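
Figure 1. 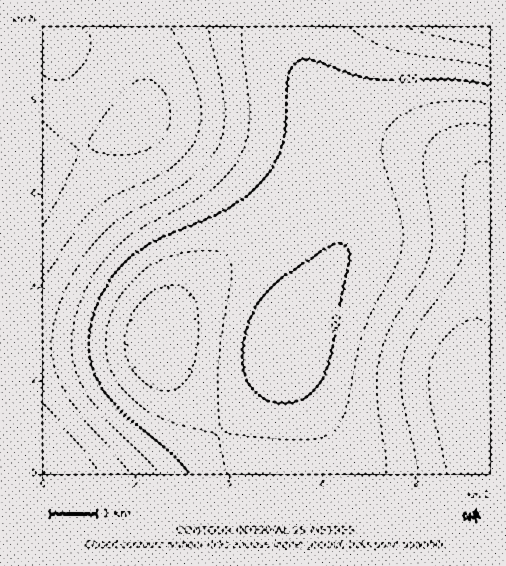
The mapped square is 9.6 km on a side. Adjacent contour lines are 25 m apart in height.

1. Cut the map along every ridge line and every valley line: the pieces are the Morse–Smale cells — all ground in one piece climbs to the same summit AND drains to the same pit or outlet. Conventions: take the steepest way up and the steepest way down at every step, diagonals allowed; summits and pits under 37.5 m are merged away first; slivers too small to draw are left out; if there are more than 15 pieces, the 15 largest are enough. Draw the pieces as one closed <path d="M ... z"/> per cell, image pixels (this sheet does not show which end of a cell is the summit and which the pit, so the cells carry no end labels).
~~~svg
<path d="M289 26l-246 0-1 132 16-1 27-9 40-17 17-12 7 0 74 23 47 20 20 13 23 21 16 21 9 22-1 16-39 64-25 54-16 22-36 39 22 22 24 18 222 0 1-278-7-13-10-10-24-14-26-9-60-16-21-11-15-16-24-35-11-26z"/><path d="M149 119l-7 0-17 12-31 14-32 11-20 4 0 185 101-1 16-3 2 12 9 19 21 29 29 32 37-38 16-22 25-54 39-64 1-16-9-22-9-13-16-17-28-21-27-14-35-14z"/><path d="M489 26l-199 0-1 9 6 21 15 28 17 23 15 16 21 11 60 16 26 9 24 14 10 10 6 12z"/><path d="M159 341l-16 3-101 2 1 128 127 0 27-20 22-21-28-32-21-29-9-19z"/><path d="M220 433l-30 27-20 13 96 0-23-17z"/>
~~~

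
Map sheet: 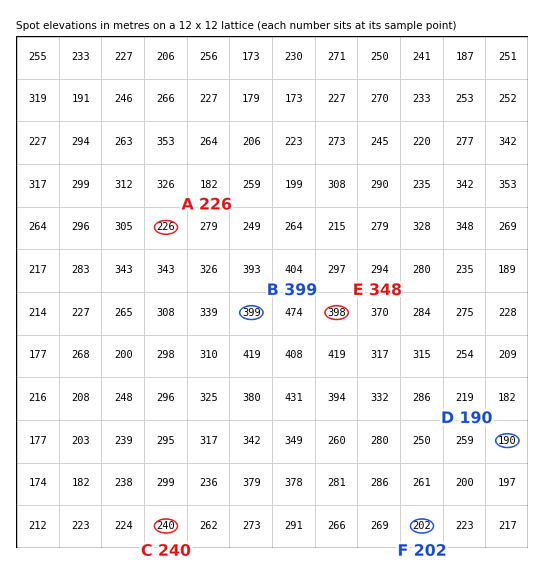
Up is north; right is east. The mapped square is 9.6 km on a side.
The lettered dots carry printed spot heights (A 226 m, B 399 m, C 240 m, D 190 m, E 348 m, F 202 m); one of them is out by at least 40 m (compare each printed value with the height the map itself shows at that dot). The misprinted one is E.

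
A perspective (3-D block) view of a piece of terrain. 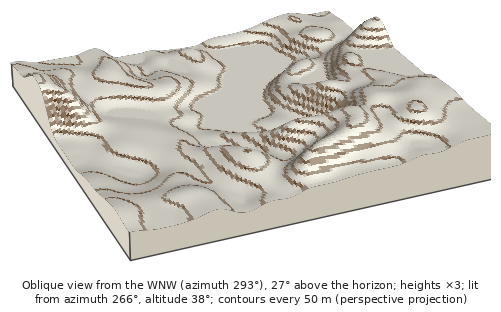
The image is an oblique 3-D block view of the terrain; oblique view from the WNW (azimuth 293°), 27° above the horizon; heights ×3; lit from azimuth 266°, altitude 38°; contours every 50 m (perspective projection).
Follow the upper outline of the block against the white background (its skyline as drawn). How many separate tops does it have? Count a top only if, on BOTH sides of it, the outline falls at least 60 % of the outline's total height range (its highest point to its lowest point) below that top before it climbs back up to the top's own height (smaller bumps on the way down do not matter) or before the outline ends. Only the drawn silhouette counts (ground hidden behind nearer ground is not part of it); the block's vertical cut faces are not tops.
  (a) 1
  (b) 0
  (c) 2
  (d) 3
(b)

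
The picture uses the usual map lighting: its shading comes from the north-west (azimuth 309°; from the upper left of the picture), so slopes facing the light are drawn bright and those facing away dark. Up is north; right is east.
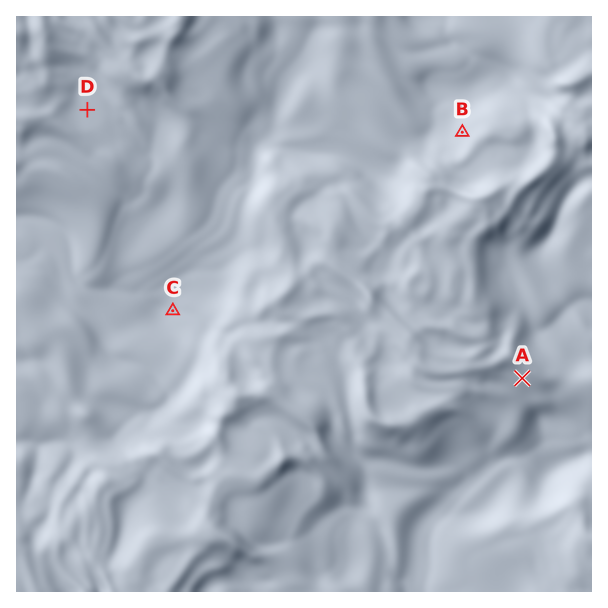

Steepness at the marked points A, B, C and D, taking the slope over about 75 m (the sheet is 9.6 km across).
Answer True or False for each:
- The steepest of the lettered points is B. True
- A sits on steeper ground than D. True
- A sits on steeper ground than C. True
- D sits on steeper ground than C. False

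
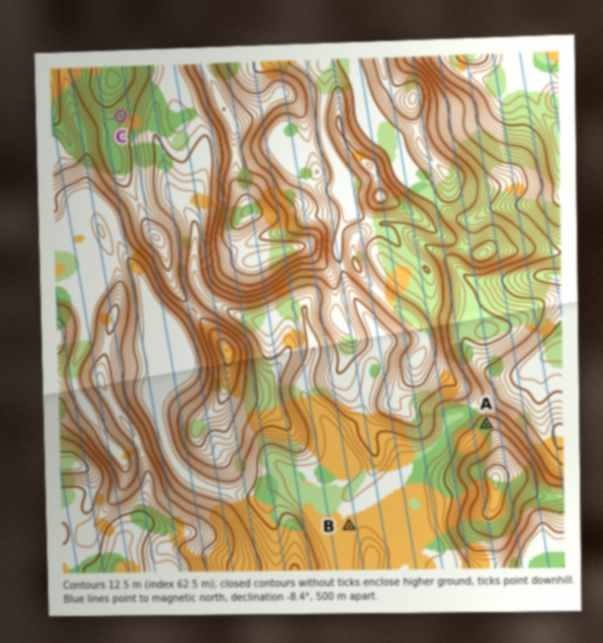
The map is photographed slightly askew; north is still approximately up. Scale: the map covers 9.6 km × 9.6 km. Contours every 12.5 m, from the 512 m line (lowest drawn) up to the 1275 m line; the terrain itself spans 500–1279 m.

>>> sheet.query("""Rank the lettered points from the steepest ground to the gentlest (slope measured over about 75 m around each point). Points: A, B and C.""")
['A', 'C', 'B']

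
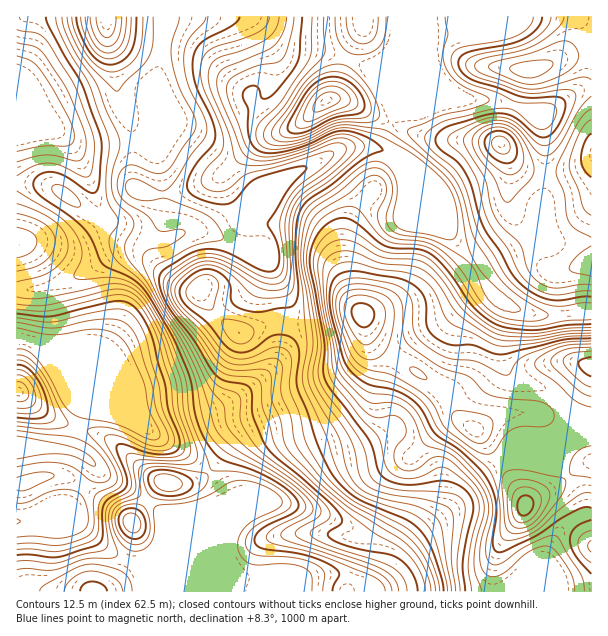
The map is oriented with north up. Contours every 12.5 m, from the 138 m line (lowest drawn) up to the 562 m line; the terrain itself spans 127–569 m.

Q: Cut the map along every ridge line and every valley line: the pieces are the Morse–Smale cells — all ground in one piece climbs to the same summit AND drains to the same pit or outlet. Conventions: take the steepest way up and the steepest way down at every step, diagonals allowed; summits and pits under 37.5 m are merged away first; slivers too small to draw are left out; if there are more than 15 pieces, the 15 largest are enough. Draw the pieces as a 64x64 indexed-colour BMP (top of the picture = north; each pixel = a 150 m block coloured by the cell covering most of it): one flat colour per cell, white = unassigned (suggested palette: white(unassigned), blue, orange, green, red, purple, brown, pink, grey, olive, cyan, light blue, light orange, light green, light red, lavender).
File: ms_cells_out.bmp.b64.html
<image width="64" height="64" href="data:image/bmp;base64,Qk12CAAAAAAAAHYAAAAoAAAAQAAAAEAAAAABAAQAAAAAAAAIAAATCwAAEwsAABAAAAAAAAAA////ALR3HwAOf/8ALKAsACgn1gC9Z5QAS1aMAMJ34wB/f38AIr28AM++FwDox64AeLv/AIrfmACWmP8A1bDFAJmZmZmZmZkzMzMzMzMzMzMzMzMzMzMzMzMzMzMzMzMzmZmZmZmZmTMzMzMzMzMzMzMzMzMzMzMzMzMzMzMzMzOZmZmZmZmZMzMzMzMzMzMzMzMzMzMzMzMzMzMzMzMzM5mZmZmZmaozMzMzMzMzMzMzMzMzMzMzMzMzMzMzMzMzmZmZmZmaqqozMzMzMzMzMzMzMzMzEzMzMzMzMzMzMzOZmZmZmqqqqjMzMzMzMzMzMzMzMzMxMzMzMzMzMzMzM5mZmZmqqqqqIRMzMzMzMzMzMzMzMzMTMzMzMzMzMzMzmZmZmqqqqqoiEREzMzMzMzMzMzMzMzEzMzMzMzMzMzMiIqqqqqqqqiIiEREzMzMzMzMzMzMzMxMzMzMzMzMzMyIiIqqqqqqiIiIiEREzMzMzMzMzMzMzETMzMzMzMzMzIiIiKqqqqiIiIiIhERETMzMzMzMzMzMREzMzMzMzMzMiIiIqqqoiIiIiIiEREREzMzMzMzMzMzERMzMzMzMzMyIiIiKqoiIiIiIiERERERMzMzMzMzMzMRETMzMzMzMzIiIiIiIiIiIiIiERERERETMzMzMzMzMREREzMzMzMzMiIiIiIiIiIiIiEREREREREzMzMzMzMREREREzMzMzMyIiIiIiIiIiIiERERERERERETMzMzMRERERERGIMzMzu7u7IiIiIiIhERERERERERERERMzMRERERERERGIMzO7u7uyIiIiIRERERERERERERERERMRERERERERERGIg7u7u7IiIiIiERERERERERERERERERERERERERERERiIu7u7siIiIiIiERERERERERERERERERERERERERERGIi7u7uyIiIiIiIiIhEREREREREREREREREREREREREYiLu7u7IiIiIiIiIiIhEREREREREREREREREREREREYiIu7u7IiIiIiIiIiIiIhEREREREREREREREREREREYiIi7u7IiIiIiIiIiIiIiIRERERERERERERERERERiIiIiLu7siIiIiIiIiIiIiIiERERERERERERERERERiIiIiIu7siIiIiIiIiIiIiIiIhERERERERERERERERiIiIiIi7siIiIiIiIiIiIiIiIiERERERERERERERERGIiIiIiLsiIiIiIiIiIiIiIiIiIhEREREREREREREREYiIiIiIIiIiIiIiIiIiIiIiIiIiERERERERERERERERiIiIiIgiIiIiIiIiIiIiIiIiIiIRERERERERERERERGIiIiIiCIiIiIiIiIiIiIiIiIiIhERERERERERERERERiIiIiIIiIiIiIiIiIiIiIiIiIiERERERERERERERERGEREREQiIiIiIiIiIiIiIiIiIiIRERERERERERERERFERERERCIiIiIiIiIiIiIiIiIiIhERERERERERERERFEREREREIiIiIiIiIiIiIiIiIiIhERERERERERERERFEREREREQiIiIiIiIiIiIiIiIiIiERERERERERERERFERERERERCIiIiIiIiIiIiIiIiIiEREREREREREREREUREREREREIiIiIiIiIiIiIiIiIiEREREREREREREREUREREREREQiIiIiIiIiIiIiIiIiIREREREREREREREURERERERERCIiIiIiIiJVUiIiIiIhERERERERERERERREREREREREIiIiIiIiJVVVVVUiIiERERERERERERERREREREREREQiIiIiIiIiIlVVVVIiIRERERERERERERRERERERERERCIiIiIiIiIiVVVVVVIRERERERERHMERFEREREREREREIiIiIiIiIiJVVVVVVRERERERERzMwRFEREREREREREQiIiIiIiIiIlVVVVVVURERERERzMzBFERERERERERERCIiIiIiIiIiVVVVVVVVURERERzMzMFEREREREREREREIiIiIiIiIiJVVVVVVVVVURERzMzMxEREREREREREREQiIiIiIiIiIlVVVVVVVVVVURzMzMzERERERERERERERCIiIiIiIiIlVVVVVVVVVVVVXMzMzEREREREREREREREIiIiIiIiIlVVVVVVVVVVVVVVVVVEREREREREREREREQiIiJmZmZmVVVVVVVVVVVVVVVVVVRERERERERERERERGZmZmZmZmZ3dVVVVVVVVVVVVVVVVEREREREREREREREZmZmZmZmZmd3d3dVVVVVVVVVVVVVRERERERERERERERmZmZmZmZmd3d3d3dVVVVVVVVVVVXURERERERERERERGZmZmZmZmZnd3d3d3d1VVVVVVVVVdREREREREREREREZmZmZmZmZmd3d3d3d3dVVVVVVVVV3URERERERERERERmZmZmZmZmZ3d3d3d3d1VVVVVVVVXdRERERERERERERGZmZmZmZmZmd3d3d3d3VVVVVVVVVd1EREREREREREREZmZmZmZmZmZ3d3d3d3d1VVVVVVVV3dRERERERERERERmZmZmZmZmZnd3d3d3d1VVVVVVVVXd1ERERERERERERGZmZmZmZmZmd3d3d3d3VVVVVVVVVd3dREREREREREREZmZmZmZmZmZ3d3d3d3VVVVVVVVVV3d1ERERERERERERmZmZmZmZmZnd3d3d3dVVVVVVVVVXd3d3URERERERERGZmZmZmZmZmZ3d3d3dVVVVVVVVVVd3d3d1ERERERERE"/>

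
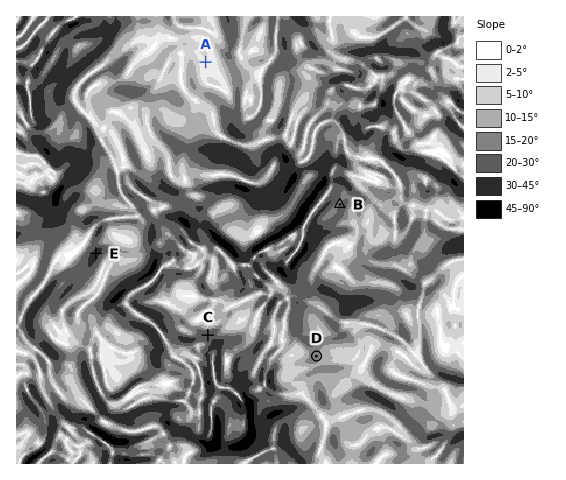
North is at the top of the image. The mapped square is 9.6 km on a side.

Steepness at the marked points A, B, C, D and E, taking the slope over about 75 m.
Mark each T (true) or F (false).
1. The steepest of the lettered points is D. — F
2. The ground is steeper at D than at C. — F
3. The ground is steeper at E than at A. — T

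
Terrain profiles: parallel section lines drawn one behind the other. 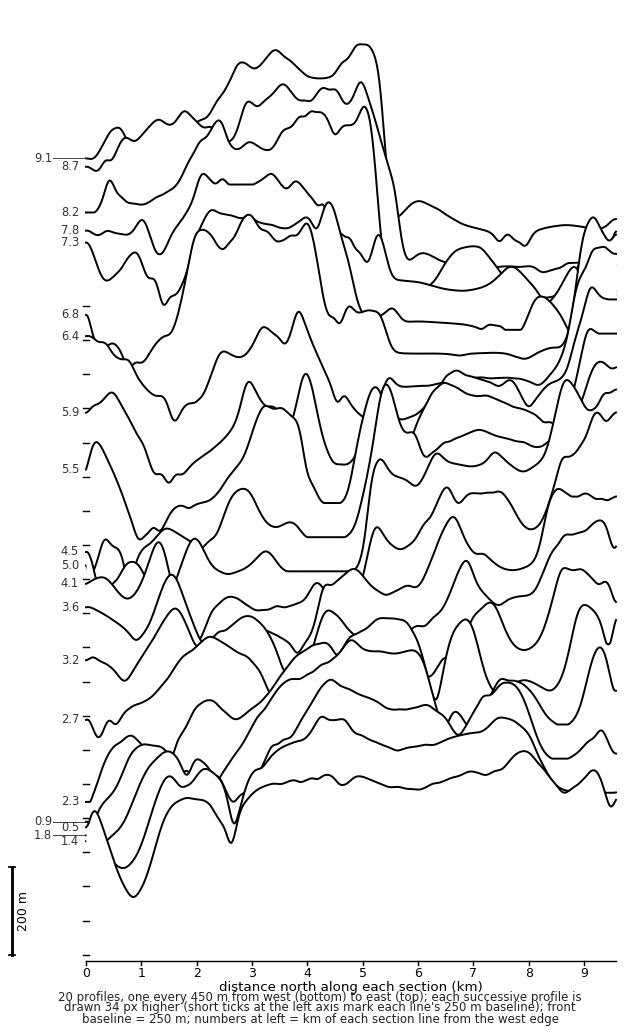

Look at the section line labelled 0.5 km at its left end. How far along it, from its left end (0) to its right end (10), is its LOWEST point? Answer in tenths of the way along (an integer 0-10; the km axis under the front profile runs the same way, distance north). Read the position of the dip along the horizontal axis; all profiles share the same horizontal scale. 1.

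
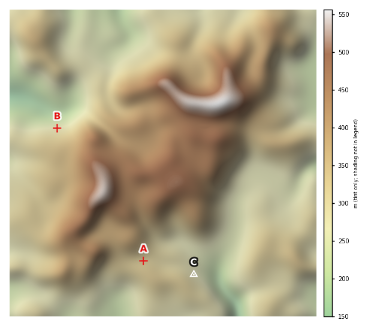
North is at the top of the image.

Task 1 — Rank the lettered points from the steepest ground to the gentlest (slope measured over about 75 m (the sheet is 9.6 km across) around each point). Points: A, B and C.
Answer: B C A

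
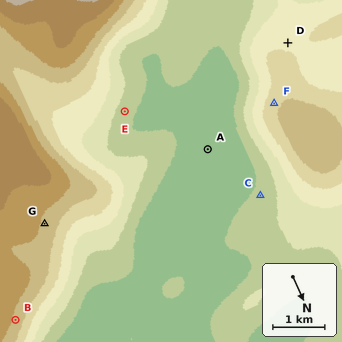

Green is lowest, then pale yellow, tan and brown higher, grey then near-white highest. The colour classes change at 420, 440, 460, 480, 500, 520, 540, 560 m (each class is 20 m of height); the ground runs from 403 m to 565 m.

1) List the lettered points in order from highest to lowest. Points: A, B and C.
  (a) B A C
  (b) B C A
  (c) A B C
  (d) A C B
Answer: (b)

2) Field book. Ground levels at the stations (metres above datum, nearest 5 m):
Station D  475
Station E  430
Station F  495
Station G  515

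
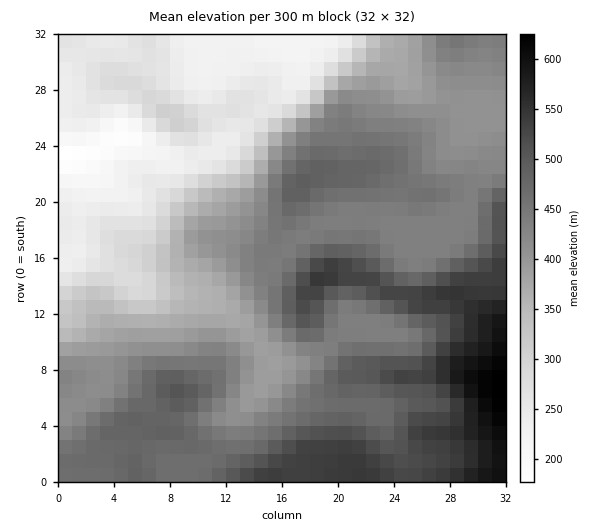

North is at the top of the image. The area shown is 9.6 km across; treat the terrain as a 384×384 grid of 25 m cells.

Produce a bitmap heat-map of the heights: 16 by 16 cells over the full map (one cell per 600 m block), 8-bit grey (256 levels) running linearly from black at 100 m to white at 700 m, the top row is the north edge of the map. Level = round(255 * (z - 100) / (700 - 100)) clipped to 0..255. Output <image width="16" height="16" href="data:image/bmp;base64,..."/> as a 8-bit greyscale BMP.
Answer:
<image width="16" height="16" href="data:image/bmp;base64,Qk02BQAAAAAAADYEAAAoAAAAEAAAABAAAAABAAgAAAAAAAABAAATCwAAEwsAAAABAAAAAAAAAAAAAAEBAQACAgIAAwMDAAQEBAAFBQUABgYGAAcHBwAICAgACQkJAAoKCgALCwsADAwMAA0NDQAODg4ADw8PABAQEAAREREAEhISABMTEwAUFBQAFRUVABYWFgAXFxcAGBgYABkZGQAaGhoAGxsbABwcHAAdHR0AHh4eAB8fHwAgICAAISEhACIiIgAjIyMAJCQkACUlJQAmJiYAJycnACgoKAApKSkAKioqACsrKwAsLCwALS0tAC4uLgAvLy8AMDAwADExMQAyMjIAMzMzADQ0NAA1NTUANjY2ADc3NwA4ODgAOTk5ADo6OgA7OzsAPDw8AD09PQA+Pj4APz8/AEBAQABBQUEAQkJCAENDQwBEREQARUVFAEZGRgBHR0cASEhIAElJSQBKSkoAS0tLAExMTABNTU0ATk5OAE9PTwBQUFAAUVFRAFJSUgBTU1MAVFRUAFVVVQBWVlYAV1dXAFhYWABZWVkAWlpaAFtbWwBcXFwAXV1dAF5eXgBfX18AYGBgAGFhYQBiYmIAY2NjAGRkZABlZWUAZmZmAGdnZwBoaGgAaWlpAGpqagBra2sAbGxsAG1tbQBubm4Ab29vAHBwcABxcXEAcnJyAHNzcwB0dHQAdXV1AHZ2dgB3d3cAeHh4AHl5eQB6enoAe3t7AHx8fAB9fX0Afn5+AH9/fwCAgIAAgYGBAIKCggCDg4MAhISEAIWFhQCGhoYAh4eHAIiIiACJiYkAioqKAIuLiwCMjIwAjY2NAI6OjgCPj48AkJCQAJGRkQCSkpIAk5OTAJSUlACVlZUAlpaWAJeXlwCYmJgAmZmZAJqamgCbm5sAnJycAJ2dnQCenp4An5+fAKCgoAChoaEAoqKiAKOjowCkpKQApaWlAKampgCnp6cAqKioAKmpqQCqqqoAq6urAKysrACtra0Arq6uAK+vrwCwsLAAsbGxALKysgCzs7MAtLS0ALW1tQC2trYAt7e3ALi4uAC5ubkAurq6ALu7uwC8vLwAvb29AL6+vgC/v78AwMDAAMHBwQDCwsIAw8PDAMTExADFxcUAxsbGAMfHxwDIyMgAycnJAMrKygDLy8sAzMzMAM3NzQDOzs4Az8/PANDQ0ADR0dEA0tLSANPT0wDU1NQA1dXVANbW1gDX19cA2NjYANnZ2QDa2toA29vbANzc3ADd3d0A3t7eAN/f3wDg4OAA4eHhAOLi4gDj4+MA5OTkAOXl5QDm5uYA5+fnAOjo6ADp6ekA6urqAOvr6wDs7OwA7e3tAO7u7gDv7+8A8PDwAPHx8QDy8vIA8/PzAPT09AD19fUA9vb2APf39wD4+PgA+fn5APr6+gD7+/sA/Pz8AP39/QD+/v4A////AJydoZ2bnqm1uLq8uLS4wtCUnqChoJmWnq60tKqyusLSh5KfoaKQg4qXnqCeqrHD2YqGkaKnm4Z8iZylqrG4z92AgYaMjpGGe4SQn6OktsrWaHJ1dXh7eISfmo+Ql6m+zl1lWVxrcHqQraqcqbS6v8JBTE5abnaHkqK5taqZoLG4O0VQWXWCiZOTm5yVjo6TqjxAQUtqeYGQmpKQkJCQjqUyMTdCT2Nvi6SfnJqXlY+VIygxNDo+TniYoZ6eloqIiTIsJz5PQkBbf5OVk5CIg4Q8QUFSSkJHQk15i4aAgoODPUpNRzo2Oz03TG55d4KHiEJBQ0Y4NTUzMjVLbXeKkY4="/>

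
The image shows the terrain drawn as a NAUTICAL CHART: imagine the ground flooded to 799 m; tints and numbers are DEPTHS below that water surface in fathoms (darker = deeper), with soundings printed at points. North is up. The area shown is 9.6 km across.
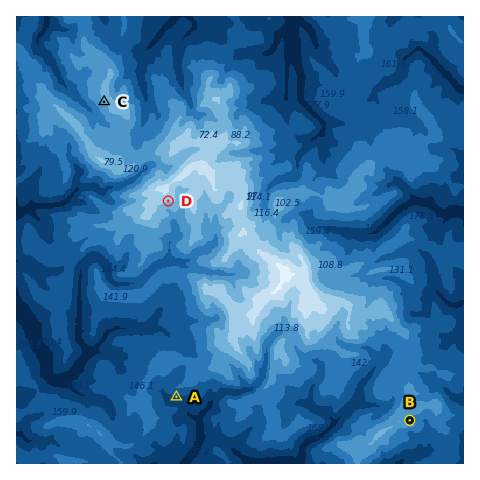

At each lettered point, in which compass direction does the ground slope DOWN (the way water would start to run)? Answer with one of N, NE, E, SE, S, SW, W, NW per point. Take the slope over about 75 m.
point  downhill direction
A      S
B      E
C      SW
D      S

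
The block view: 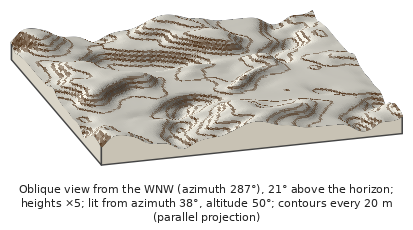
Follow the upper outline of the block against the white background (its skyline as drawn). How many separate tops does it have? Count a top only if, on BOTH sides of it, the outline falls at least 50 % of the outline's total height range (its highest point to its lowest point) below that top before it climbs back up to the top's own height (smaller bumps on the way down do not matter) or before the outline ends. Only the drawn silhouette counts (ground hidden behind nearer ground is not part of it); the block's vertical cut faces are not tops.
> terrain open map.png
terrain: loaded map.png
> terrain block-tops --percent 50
0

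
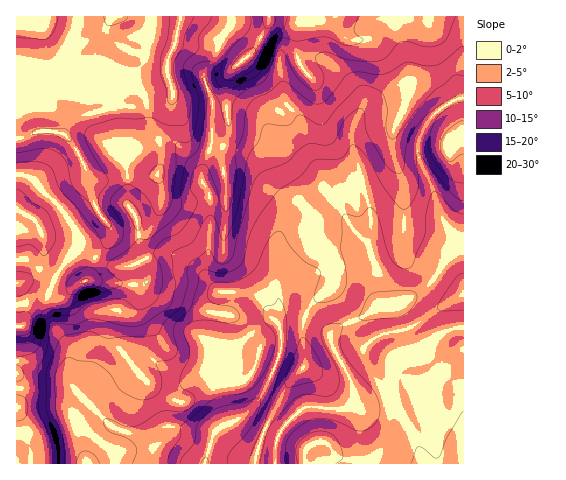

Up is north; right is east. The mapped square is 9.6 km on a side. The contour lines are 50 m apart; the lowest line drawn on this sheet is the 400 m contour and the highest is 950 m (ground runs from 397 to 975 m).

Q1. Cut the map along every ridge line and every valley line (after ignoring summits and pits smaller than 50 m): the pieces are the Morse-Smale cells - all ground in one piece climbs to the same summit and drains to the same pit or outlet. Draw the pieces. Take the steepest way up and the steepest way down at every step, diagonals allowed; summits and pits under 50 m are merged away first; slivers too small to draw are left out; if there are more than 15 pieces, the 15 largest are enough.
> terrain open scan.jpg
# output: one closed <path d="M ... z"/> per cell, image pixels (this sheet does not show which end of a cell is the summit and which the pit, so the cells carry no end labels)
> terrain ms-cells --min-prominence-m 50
<path d="M463 16l-72 0-1 5 8 11 6 20 4 17-1 7-9 10-27 14-9 9 0-12-4-8-26-25-9-5-9-2-10 1-18 7-5 5 5 32 16 21 10 34 11 22 0 9-18 9-17 19-1-15-18-19-14-24-7-4-27-8-9-7 1-35-9-29 12-20 8-20 7-9 0-10-215 1 0 157 17 5 30 31 16 26-1 12 2 1 31 17 15 1 8-2-1 23-3 7-8 12-12 8-4 24-10 23-19 28-14-15-7-3-31-11-9 1 1 102 258-1 0-15 3-13-33-17-5 0 19-18 16-32 6-18 0-20-3-8 9-5 18 2 15 7 10 10 6-7 25-11 17-12 21-2 24-14 37-45-20-32-8-26-12-26-3-14 4-13 10-17 17-13 16-7z"/><path d="M390 16l-158 1-1 9-7 9-7 18-13 22 9 29-1 35 9 7 27 8 7 4 14 24 18 19 1 15 17-19 18-9 0-9-11-22-10-34-16-21-5-32 5-5 18-7 10-1 9 2 9 5 26 25 4 8 1 10 8-7 27-14 9-10 1-7-4-17z"/><path d="M463 244l-3 0-16 19-9 15-12 12-24 14-21 2-17 12-19 7-11 9-1 5 2 7 20 37 1 17-2 6 18-2 22-6-1-31 5-9 30-11 21-16 18-4z"/><path d="M22 175l-6 0 0 186 9 0 31 11 7 3 7 9-2-8 2-28-14-19-8-16-2-14 12-27 19-22 2-5 0-9-16-26-30-31z"/><path d="M463 328l-17 3-21 16-26 9-7 6-2 28 3 10 25 47 5 17 41-1z"/><path d="M392 396l-18 7-11 3-9-2-13 5-22-2-15 1-22 20-6 13-1 22 146 1 1-6-4-11-18-33z"/><path d="M293 317l-10 1-5 4 3 8 0 20-6 18-16 32-19 18 5 0 33 17 4-7 24-21 35 2 8-2 4-7-1-17-20-37-2-11-7-6-15-9z"/><path d="M78 248l-20 24-12 27 2 14 8 16 14 19-2 28 8 14 14-15 6-13 10-23 4-24 12-8 8-12 3-7 1-23-8 2-15-1z"/><path d="M463 98l-15 6-17 13-10 17-4 13 3 14 12 26 8 26 20 31 4-1z"/>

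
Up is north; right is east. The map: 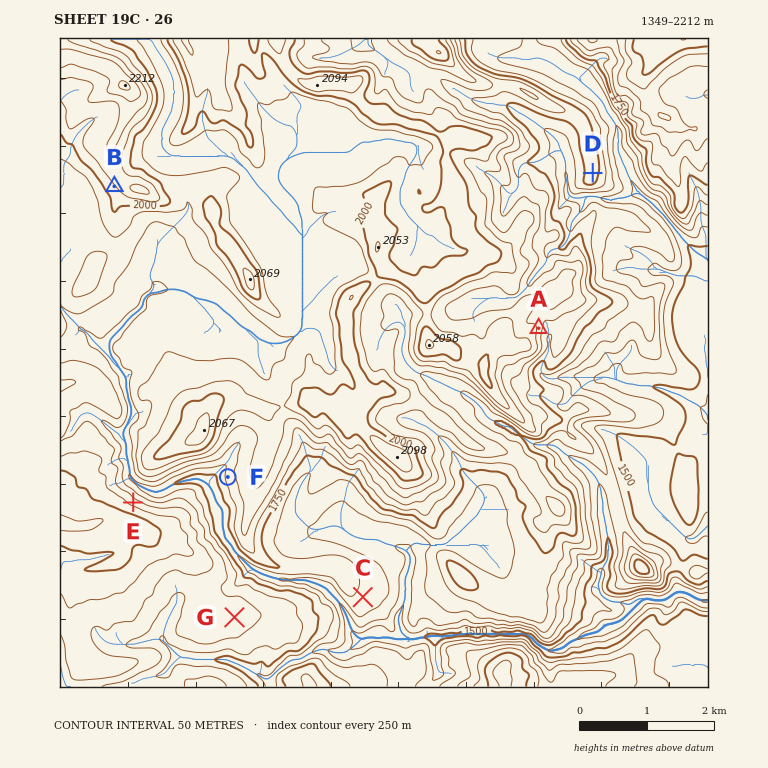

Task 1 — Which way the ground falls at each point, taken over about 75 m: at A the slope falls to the E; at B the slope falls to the SW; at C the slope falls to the SE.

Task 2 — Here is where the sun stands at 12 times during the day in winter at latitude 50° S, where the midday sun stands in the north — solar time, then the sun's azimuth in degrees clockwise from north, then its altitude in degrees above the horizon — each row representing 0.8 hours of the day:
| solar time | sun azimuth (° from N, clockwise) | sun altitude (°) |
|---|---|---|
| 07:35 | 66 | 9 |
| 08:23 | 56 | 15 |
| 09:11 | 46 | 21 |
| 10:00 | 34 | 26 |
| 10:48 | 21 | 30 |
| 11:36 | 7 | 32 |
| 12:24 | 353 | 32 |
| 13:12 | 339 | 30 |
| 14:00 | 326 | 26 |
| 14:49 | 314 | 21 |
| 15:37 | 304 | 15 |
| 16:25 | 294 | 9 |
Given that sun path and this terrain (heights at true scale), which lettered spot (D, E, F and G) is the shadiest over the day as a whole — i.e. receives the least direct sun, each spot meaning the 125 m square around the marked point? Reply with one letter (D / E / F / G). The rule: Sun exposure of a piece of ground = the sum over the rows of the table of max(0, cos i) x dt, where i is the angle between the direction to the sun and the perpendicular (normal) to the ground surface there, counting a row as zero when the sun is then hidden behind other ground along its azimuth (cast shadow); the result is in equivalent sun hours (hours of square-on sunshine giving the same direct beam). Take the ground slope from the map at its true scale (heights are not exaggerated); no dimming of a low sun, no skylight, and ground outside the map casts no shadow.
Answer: F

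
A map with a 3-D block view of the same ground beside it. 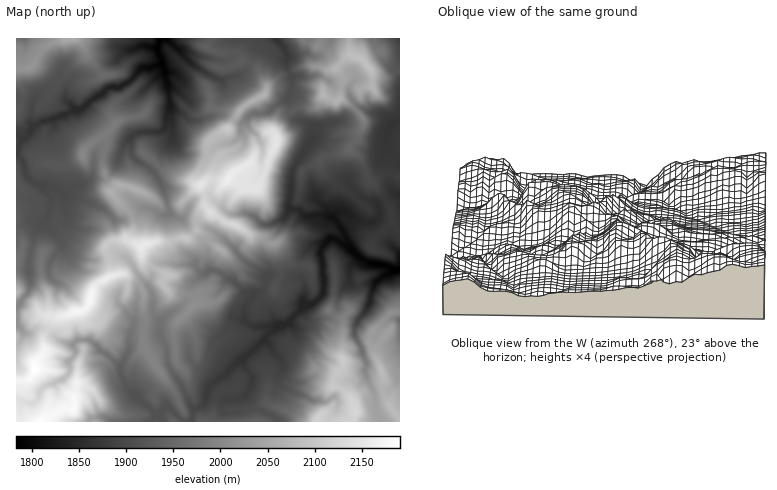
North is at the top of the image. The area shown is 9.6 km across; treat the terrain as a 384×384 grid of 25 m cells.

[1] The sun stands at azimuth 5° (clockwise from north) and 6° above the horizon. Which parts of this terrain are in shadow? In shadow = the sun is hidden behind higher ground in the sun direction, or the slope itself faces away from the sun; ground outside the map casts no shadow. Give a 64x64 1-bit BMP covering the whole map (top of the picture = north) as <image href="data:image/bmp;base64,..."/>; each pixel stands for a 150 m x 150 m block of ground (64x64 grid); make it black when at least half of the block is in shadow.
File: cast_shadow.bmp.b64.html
<image width="64" height="64" href="data:image/bmp;base64,Qk0+AgAAAAAAAD4AAAAoAAAAQAAAAEAAAAABAAEAAAAAAAACAAATCwAAEwsAAAIAAAAAAAAA////AAAAAAAB/+AYABgAQgDfADAAOAAGAB4CZAAAAABgBADAAAB4AIAIAMAAAfwAGAABwAAABAA/AAOQAAAAAB8AAzAAAMAAAAACMAAAAAAAgsAgAAAAEAGHyAAAAAgwAE/AAAAAACAA70AAAAAAYAH+AAAAgABAY/8AgMAAAABz/2GZwAAAAH/5wdPh/ACAAPjhx/QcGYMAGGHj/AIAAIAB+/B+AMAAgAP74B4BwACAA+uADwEAAAAD76Af4AAAAAH+eD/wADgAAE8J//AQDgAIHg//+AA/AAA////4AH8ABn////gA/AAAc///+ADhAADj/f/4IYMAAAAD/4D9AAAAAAP8AAkAAAAAAfngAgAAAcA7w/AAAAAD4b+f8egAAAfPPj/jx4AAB58Of8IfgAAHPAZ/0A44AABwPzAYIDAAMAB4EBggAAAyAAAAPEAAADgBAAA8A4AAMAYAABwDgAAgDAAAHA+AAAAIBAAeKxAAAAAAAA58cAAAYAAwTPw4AAB4ADDA/jiAAH8AEID/OLAAfwAGAP/8PgAMBweD//wvoAARh8H//GDwADAD4H/+8fwAIADgMvzx3wAAAAAB8PvPwAAAAMEk/8fgAAAACQb/8fAA8AH84P/4GGP4A/ngB/gORwAAA8AH8ACPwAMBgAfgAJ+AB+AAB+B+PgAHgAAB4A4wAA8AAA=="/>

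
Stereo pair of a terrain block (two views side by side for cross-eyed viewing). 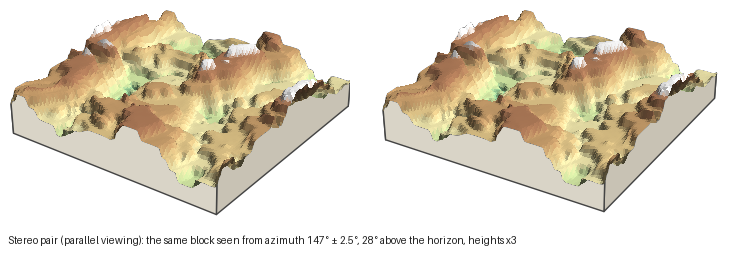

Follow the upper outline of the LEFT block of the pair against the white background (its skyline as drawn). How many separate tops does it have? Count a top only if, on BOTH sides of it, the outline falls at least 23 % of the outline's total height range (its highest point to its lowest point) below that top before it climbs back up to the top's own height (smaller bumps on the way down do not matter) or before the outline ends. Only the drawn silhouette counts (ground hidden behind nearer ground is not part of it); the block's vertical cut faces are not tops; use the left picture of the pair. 1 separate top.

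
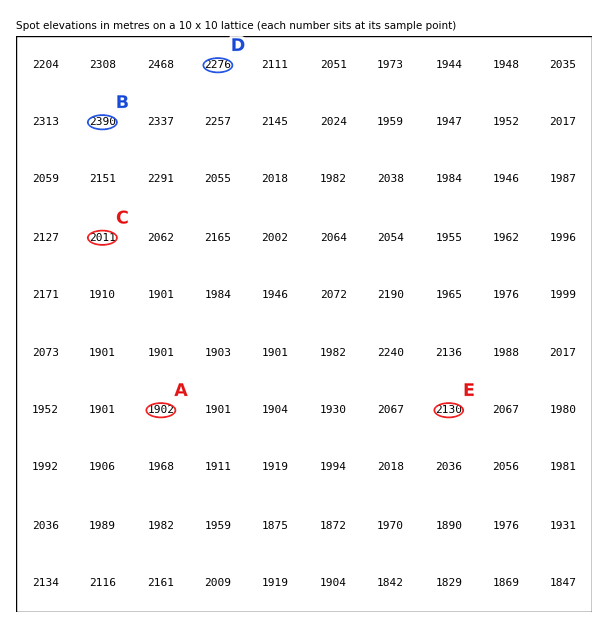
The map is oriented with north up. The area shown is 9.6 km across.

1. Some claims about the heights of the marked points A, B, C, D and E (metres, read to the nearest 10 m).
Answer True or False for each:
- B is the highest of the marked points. True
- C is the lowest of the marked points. False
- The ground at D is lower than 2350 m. True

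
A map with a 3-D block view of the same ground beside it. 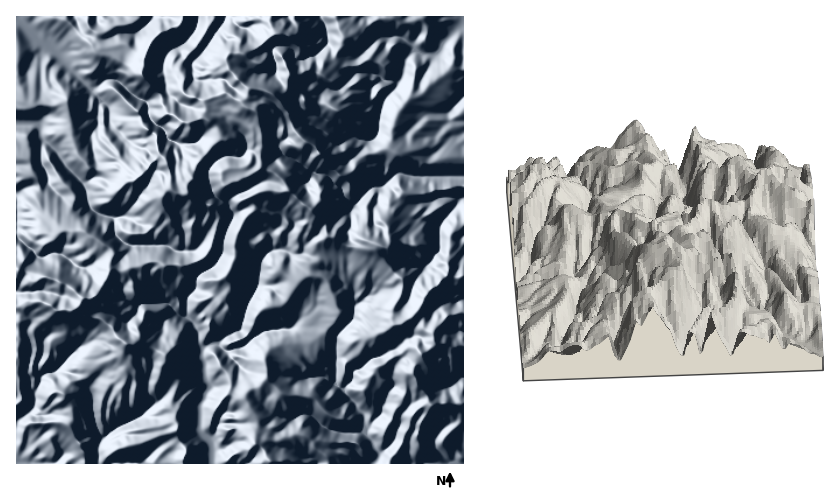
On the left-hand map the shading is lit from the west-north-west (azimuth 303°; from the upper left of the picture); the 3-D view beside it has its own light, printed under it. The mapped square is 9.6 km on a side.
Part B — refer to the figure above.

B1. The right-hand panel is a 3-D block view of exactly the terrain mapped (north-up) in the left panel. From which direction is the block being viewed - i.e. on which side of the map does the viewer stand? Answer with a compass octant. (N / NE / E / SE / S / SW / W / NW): N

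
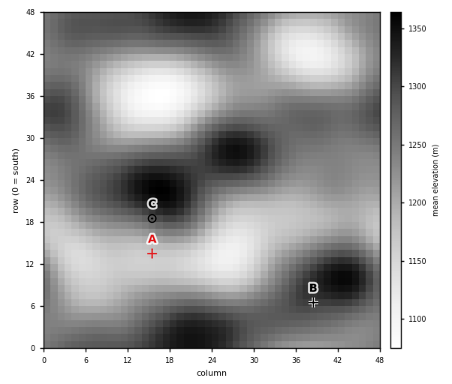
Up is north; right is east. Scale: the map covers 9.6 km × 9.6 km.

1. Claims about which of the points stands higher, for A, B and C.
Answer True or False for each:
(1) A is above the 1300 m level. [False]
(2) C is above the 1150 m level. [True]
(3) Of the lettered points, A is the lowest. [True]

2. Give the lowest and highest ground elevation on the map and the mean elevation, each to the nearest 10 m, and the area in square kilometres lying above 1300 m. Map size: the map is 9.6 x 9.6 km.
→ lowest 1070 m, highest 1360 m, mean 1230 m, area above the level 12.2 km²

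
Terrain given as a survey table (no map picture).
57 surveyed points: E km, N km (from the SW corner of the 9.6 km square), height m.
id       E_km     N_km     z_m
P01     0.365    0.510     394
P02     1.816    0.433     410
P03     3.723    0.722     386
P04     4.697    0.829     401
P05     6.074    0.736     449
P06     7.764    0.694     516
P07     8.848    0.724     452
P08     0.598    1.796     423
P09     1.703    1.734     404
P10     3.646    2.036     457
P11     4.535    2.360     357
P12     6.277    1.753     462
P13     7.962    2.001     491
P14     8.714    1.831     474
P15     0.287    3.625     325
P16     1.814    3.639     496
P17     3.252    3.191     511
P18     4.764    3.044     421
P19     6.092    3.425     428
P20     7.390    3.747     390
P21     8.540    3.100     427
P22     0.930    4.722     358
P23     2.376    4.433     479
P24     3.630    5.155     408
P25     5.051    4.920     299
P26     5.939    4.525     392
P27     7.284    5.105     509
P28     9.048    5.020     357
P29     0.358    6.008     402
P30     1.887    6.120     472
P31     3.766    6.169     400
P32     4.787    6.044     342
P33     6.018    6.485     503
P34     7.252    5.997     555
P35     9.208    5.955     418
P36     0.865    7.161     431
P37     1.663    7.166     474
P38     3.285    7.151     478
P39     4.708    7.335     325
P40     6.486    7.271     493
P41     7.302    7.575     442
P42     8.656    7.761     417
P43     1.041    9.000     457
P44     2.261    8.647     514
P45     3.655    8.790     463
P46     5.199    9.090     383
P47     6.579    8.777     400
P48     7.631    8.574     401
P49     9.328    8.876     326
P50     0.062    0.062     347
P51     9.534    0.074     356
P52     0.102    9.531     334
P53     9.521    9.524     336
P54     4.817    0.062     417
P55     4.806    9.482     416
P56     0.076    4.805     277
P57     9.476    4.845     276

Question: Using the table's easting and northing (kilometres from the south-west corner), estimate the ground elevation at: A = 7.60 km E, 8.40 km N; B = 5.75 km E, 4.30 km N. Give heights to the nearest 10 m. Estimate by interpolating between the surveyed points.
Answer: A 410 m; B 370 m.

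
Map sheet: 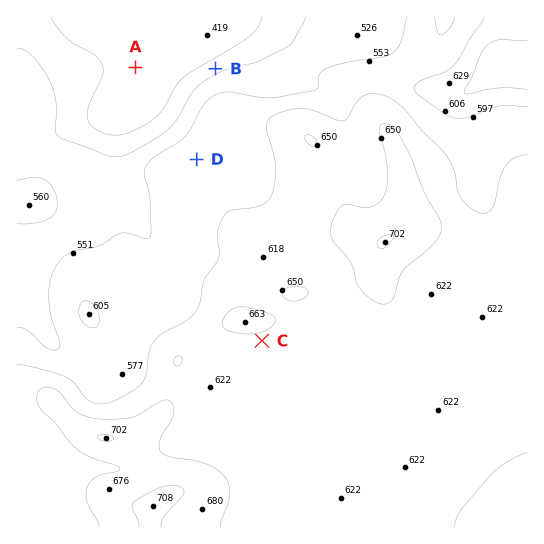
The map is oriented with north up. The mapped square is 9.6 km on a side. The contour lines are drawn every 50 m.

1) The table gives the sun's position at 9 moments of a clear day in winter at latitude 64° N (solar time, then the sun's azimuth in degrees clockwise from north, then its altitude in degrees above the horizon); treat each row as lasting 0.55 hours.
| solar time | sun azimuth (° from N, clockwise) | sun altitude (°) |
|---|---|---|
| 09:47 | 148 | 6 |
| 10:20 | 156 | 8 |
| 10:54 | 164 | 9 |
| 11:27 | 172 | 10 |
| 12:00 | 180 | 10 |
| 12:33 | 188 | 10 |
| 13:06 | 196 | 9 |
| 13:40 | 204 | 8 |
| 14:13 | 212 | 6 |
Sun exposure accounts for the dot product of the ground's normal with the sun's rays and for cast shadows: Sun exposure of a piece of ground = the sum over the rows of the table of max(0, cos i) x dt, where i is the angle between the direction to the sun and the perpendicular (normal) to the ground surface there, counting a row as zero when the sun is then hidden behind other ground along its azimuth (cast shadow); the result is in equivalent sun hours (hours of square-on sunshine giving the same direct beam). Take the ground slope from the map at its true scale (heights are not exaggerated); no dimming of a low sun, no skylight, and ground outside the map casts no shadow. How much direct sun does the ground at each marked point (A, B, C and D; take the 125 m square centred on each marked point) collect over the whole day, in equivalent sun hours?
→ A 0.7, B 0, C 1.1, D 0.6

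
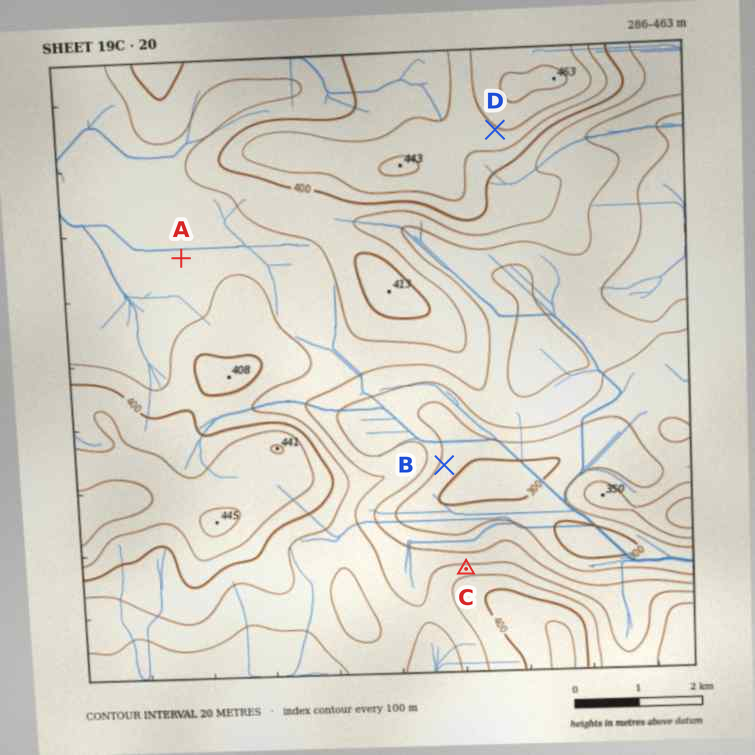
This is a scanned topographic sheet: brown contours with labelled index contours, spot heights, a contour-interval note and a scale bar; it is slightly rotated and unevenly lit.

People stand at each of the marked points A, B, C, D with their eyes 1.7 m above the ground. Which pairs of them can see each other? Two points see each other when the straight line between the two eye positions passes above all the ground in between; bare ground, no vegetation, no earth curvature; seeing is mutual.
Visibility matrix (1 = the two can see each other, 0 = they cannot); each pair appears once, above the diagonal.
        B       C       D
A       0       0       0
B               1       0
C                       1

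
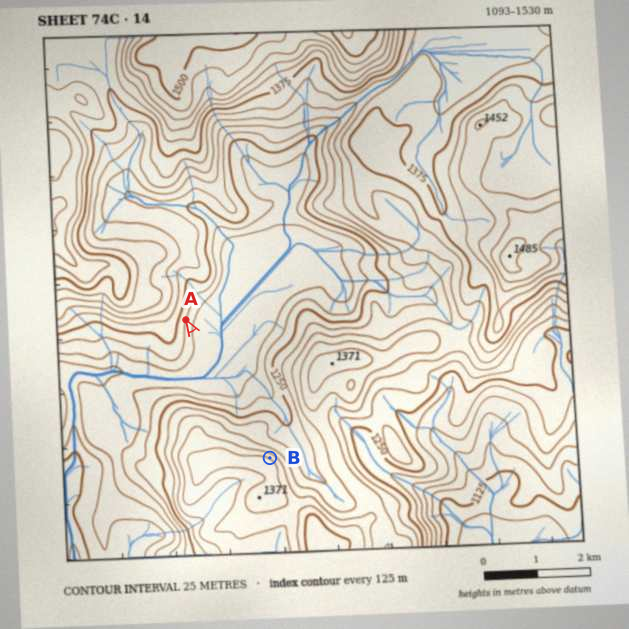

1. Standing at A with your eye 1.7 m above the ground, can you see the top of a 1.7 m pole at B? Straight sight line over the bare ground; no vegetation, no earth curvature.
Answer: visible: true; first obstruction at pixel None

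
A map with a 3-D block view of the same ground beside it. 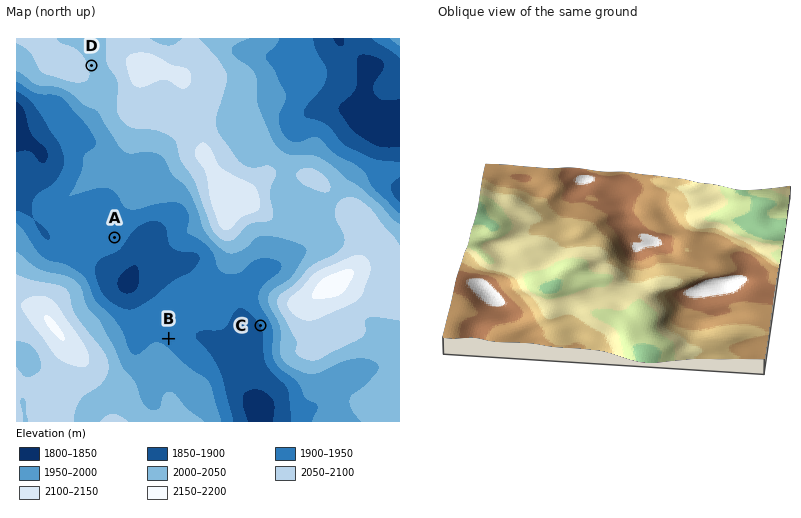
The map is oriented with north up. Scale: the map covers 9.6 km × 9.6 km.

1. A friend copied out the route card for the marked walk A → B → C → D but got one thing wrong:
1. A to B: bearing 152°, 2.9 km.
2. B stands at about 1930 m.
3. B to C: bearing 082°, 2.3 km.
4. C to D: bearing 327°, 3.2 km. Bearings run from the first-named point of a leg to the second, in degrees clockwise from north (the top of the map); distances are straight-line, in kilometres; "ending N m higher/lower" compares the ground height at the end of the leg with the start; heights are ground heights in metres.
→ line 4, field distance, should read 7.8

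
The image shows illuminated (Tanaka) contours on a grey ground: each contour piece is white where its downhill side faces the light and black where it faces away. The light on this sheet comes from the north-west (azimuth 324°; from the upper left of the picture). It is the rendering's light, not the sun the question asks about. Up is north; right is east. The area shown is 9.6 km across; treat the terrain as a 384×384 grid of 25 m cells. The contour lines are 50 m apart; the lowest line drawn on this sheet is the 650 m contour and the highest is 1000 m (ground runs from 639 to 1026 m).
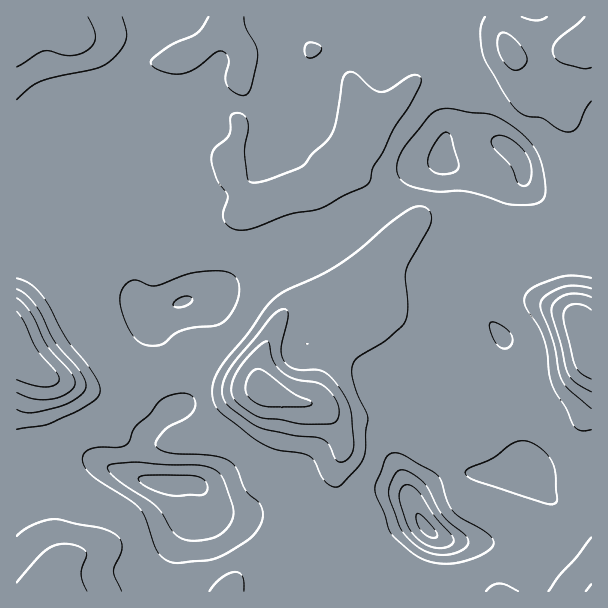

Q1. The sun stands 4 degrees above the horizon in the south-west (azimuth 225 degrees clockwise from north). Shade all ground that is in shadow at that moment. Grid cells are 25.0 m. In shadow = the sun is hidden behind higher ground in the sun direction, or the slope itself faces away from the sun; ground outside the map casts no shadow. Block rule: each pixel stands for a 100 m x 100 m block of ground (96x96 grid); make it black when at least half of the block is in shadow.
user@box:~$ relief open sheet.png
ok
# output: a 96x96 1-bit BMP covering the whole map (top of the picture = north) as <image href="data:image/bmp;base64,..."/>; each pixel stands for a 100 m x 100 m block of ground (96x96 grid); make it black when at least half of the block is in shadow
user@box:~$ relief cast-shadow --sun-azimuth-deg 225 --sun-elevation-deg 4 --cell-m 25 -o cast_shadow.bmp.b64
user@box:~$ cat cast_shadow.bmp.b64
<image width="96" height="96" href="data:image/bmp;base64,Qk2+BAAAAAAAAD4AAAAoAAAAYAAAAGAAAAABAAEAAAAAAIAEAAATCwAAEwsAAAIAAAAAAAAA////AAAAAAAAf/AAAAAAAAAA/AAAf/AAAAAAAAAA/AAAf/AABgAAAAAAfAAAH/AABwAAAAGAPAAAB/AABwAAAB/gAAAAAAH/gwAAAH/wAAAAAAP/wAAAAf/4AAAAf8P/4AAAA//4AAAB/+f/4AAAB//4AAAD////4AAAB//wAAAD////4AAAB//AAAAD////wAAAD/+AAAAB////wAAAH/8AAAAA////wAAAP/4AAAAAP///gAAAf/wABwAAAf//gAAAf/wAPwAAA///gAAA//gB/wAAD///gAAAP/AP/gAAH///AAAAH/Af/gAAP///AAAAB+AP/gAAP//8AAAAB8AA/AAAP//AAAAABwAAAAAAP+AAAAAAYAAAAAAAAAAAAAAA8AAAAAAAAAAAAAAB+AAAAAAAAAAAAAAB+AAAAAAAAAAAAAAB+AAAAAAAAAAAAAAD/AAAAAAAAAAAAAAD/AAAAAAAAAAAAAAH/gAAAAAAAAAAAAAP/wAAAAAAAAAAAAAf/wAAAAAAAAAAAAP//wAAAAAADgAAAA///4AAAAAAfwAAAD///4AAAAAB/4AAAH///4AAAAAH/4AAAH///4AAAAAP/4AAAP///4AAAAAf/8AAAP///4AAAAA//+AAAH///8AAAAA//+AAAH///8ABAAB///AAAD///8ABAAB///gAAD///8AAAAD///wAAB///8AAAAD///4AAB//j8AAAAD////8AA//B8AAAAH////+AA//CAAAAAP////+AA//CAAAAAf////oAAf/AAAAAB/////gAAf+ACAAAD/////gAAOAAGAAAP/////AAADAAAAAAP/////AAAAAAAAAAH/////AAAAAAAAAAD8////AAAAAAAAAAA8P//+AAAAAAAAAAAcH//+AAAAAAAAAAAEB//8AAAAAAAAAAAAA//4AAAAAAAAAAAAAP/4AAAAAAAAAAAAAH/wAAAAAAAAAAAAAB/wAAAAAAAAAAAAAA/wAAAAAAB4AAAAAAPgAAAAAAD4AAAAAAHgAAAAAAD8B/AAAABAAAAAAAD+P/gAAAAAAAAAAAH///gAAAAAAAAAAAf///gAAAAAAAAcAA////AAAAAAAAAEAB////AAAAAAAAAAAB////AAAAAAAAAAAA//+fAAAAAAAAAAAA//++AAAAAAAAAAAAP+P8AAAAAAAAAAAAgYDwAAAAAAAAAAAAgAAAAAAAAAAAAAAAAAAAAAAAAAAAAAAAAAAAAAAAAAAAAAAAAAAAAAAAAAAAAAAAAAAAAAAAAAAAAAAAAAAAAAAAAAAAAAAAAAAAAAAAAAAAAAAGAAAAAAAAAAAAAAAOAAAAAAAAAAAAAAAOAAAAAAAAAAAAAAAeAAAAAAAAAAAAAAAeAAAAAAAAAAAAAAAcAAAAAAAAAAAAAAAAAAAAAAAAAAAAAAAAAAADAAAAAAAAAAAAAAAHAAAAAAAAAAAAAAAPgAADgAAAAAAAAAAPwAAP+AAAAAAAAAAfwAAf/AAAAAAAAAAf4AAf/gAAAAAAAAA/4A="/>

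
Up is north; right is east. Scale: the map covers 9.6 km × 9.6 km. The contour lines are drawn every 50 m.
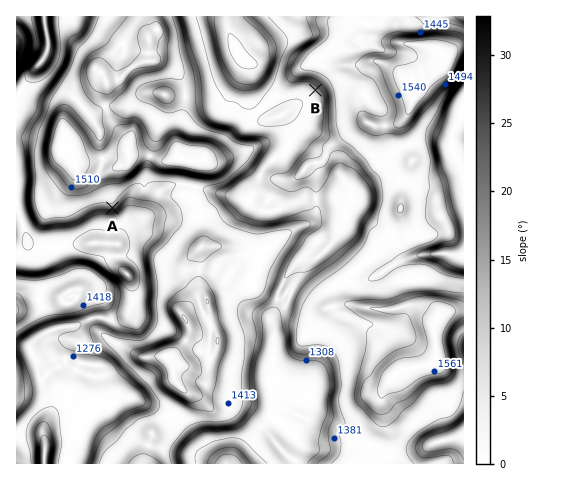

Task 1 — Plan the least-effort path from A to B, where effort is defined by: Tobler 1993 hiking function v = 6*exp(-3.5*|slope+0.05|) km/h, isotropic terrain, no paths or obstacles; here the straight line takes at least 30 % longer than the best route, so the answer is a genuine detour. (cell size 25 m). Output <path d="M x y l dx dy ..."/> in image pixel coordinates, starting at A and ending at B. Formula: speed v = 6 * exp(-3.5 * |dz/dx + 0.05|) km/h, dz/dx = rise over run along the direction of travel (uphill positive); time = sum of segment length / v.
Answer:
<path d="M112 208l5-2 9-10 5-2 14 0 16-8 59 0 30-15 26-26 4-9 21-21 1-3 4-3 9-19"/>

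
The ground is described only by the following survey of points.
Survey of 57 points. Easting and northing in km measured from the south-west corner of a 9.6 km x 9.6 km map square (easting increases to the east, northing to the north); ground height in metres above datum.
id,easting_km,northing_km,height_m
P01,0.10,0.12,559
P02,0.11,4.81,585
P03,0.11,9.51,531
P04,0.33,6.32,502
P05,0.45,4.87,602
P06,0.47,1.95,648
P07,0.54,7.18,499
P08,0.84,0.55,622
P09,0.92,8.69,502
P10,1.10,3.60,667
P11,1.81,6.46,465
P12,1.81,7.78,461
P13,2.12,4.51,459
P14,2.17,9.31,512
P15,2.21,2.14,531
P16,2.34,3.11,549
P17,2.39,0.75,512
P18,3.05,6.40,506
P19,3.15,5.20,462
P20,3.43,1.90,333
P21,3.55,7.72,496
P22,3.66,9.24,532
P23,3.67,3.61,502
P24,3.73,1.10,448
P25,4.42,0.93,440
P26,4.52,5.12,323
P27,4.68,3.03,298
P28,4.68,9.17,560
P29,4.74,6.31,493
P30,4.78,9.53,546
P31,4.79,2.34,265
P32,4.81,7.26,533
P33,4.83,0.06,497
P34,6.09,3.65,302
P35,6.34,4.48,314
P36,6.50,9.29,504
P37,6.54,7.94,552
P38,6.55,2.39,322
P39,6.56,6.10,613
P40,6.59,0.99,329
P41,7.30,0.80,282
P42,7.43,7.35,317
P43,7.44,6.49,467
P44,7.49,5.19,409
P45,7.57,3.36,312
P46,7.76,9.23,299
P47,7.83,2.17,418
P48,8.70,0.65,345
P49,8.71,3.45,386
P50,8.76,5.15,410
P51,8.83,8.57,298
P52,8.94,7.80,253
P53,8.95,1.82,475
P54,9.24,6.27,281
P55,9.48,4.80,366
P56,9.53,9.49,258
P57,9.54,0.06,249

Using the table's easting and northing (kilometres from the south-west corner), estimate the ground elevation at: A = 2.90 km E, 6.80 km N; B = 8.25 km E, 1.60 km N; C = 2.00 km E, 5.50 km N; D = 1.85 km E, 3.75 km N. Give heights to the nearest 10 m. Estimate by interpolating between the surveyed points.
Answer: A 500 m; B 440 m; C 500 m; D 600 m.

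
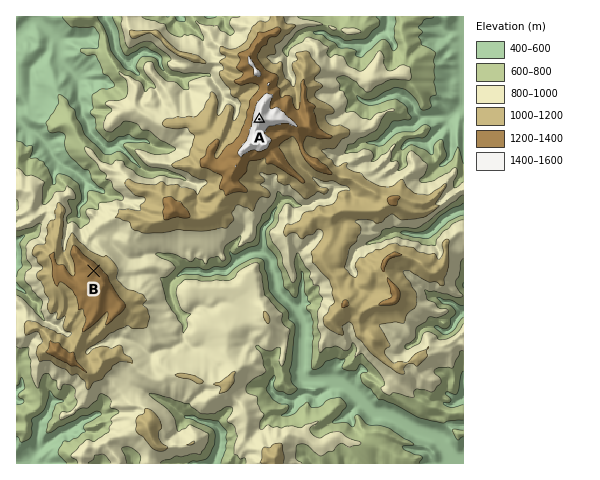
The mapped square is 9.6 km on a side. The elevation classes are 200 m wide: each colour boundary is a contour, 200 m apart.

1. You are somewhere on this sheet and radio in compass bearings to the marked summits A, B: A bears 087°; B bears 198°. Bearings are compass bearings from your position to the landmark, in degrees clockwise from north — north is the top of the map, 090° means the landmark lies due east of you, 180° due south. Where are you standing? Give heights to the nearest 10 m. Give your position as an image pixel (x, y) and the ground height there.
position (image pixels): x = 141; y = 125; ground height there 830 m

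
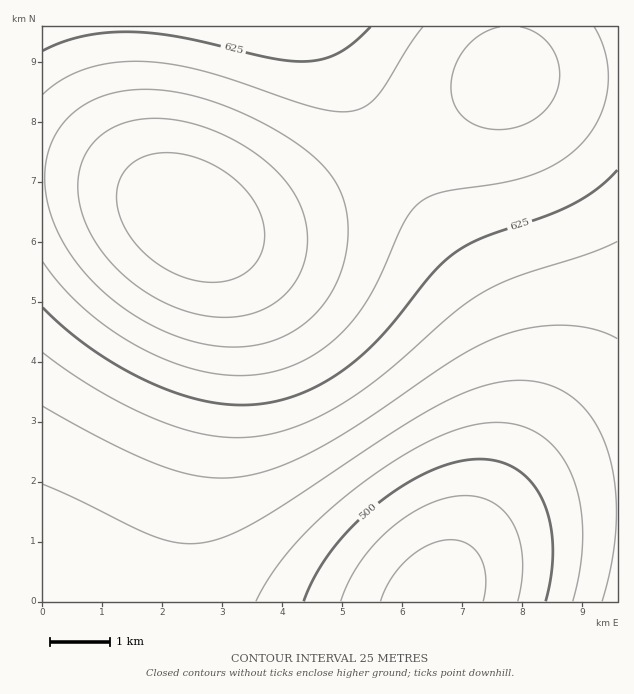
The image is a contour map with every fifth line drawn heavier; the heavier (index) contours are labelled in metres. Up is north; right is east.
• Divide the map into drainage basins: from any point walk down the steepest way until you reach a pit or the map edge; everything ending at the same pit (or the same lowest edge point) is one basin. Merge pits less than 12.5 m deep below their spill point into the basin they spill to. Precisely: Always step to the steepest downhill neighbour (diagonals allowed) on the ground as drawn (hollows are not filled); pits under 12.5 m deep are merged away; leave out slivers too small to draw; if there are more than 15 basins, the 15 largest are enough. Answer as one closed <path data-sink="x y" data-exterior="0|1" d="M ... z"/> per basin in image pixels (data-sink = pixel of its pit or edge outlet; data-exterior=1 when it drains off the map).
<path data-sink="433 601" data-exterior="1" d="M617 26l-106 0-1 35-2 12-3 5-83 58-55 34-66 34-45 17-23 5-22 0-12-4-45-25-30-11-41-7-41-1 1 424 575-1z"/><path data-sink="280 27" data-exterior="1" d="M509 26l-466 0-1 151 41 2 41 7 30 11 21 11 15 10 21 8 22 0 33-8 35-14 66-34 55-34 83-58 3-5 2-12z"/>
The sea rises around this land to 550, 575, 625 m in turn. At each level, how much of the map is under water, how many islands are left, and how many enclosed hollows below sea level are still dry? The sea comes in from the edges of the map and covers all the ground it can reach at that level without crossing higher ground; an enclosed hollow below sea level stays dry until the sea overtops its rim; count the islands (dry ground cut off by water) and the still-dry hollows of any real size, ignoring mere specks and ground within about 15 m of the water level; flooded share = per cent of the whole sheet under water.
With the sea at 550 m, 24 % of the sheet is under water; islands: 0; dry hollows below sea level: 0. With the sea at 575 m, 33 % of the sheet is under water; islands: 0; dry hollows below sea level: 0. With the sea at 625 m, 51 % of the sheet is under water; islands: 0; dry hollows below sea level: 0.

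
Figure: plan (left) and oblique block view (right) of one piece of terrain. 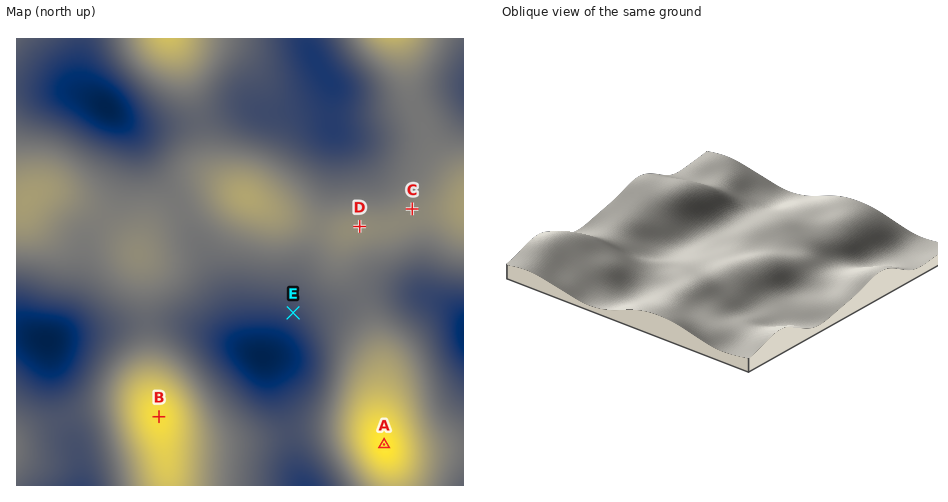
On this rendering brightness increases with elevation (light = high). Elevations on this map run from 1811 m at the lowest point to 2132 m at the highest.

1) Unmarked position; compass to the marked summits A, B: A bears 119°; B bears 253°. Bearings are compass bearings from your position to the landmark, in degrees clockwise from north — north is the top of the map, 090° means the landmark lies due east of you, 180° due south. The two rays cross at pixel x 271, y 382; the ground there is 1830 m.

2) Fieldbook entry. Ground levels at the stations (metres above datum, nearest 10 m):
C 1990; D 2000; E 1880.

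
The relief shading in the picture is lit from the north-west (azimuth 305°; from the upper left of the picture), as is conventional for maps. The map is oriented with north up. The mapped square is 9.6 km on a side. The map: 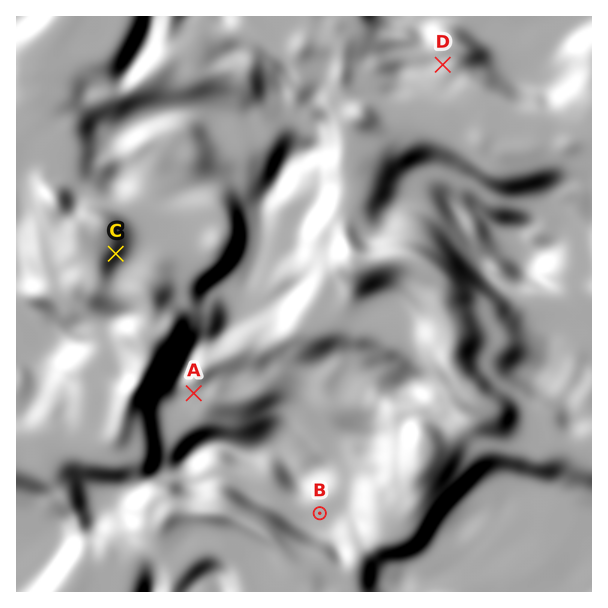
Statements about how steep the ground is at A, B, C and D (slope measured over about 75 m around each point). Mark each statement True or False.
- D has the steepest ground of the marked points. False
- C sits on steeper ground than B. True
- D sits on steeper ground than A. False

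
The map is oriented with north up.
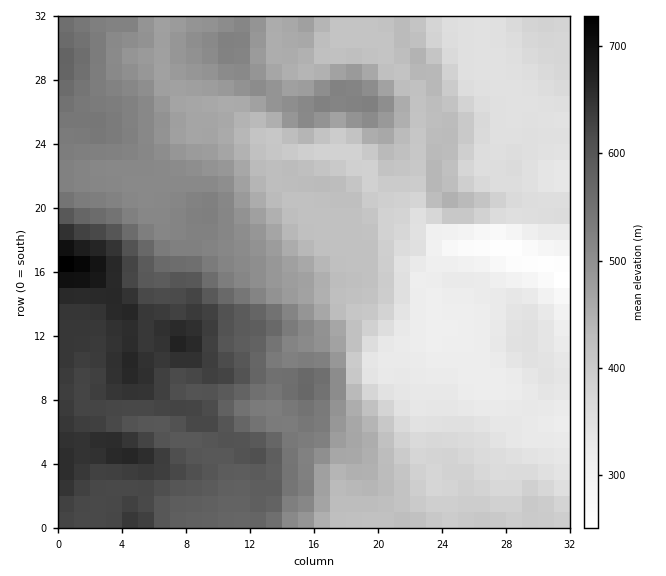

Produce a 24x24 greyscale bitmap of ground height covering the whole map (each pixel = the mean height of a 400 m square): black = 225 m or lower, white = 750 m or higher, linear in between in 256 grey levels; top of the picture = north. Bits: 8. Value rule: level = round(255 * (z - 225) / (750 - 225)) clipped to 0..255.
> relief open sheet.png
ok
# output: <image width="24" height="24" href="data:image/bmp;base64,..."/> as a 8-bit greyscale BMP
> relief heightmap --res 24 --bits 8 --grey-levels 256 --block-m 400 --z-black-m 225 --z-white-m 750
<image width="24" height="24" href="data:image/bmp;base64,Qk12BgAAAAAAADYEAAAoAAAAGAAAABgAAAABAAgAAAAAAEACAAATCwAAEwsAAAABAAAAAAAAAAAAAAEBAQACAgIAAwMDAAQEBAAFBQUABgYGAAcHBwAICAgACQkJAAoKCgALCwsADAwMAA0NDQAODg4ADw8PABAQEAAREREAEhISABMTEwAUFBQAFRUVABYWFgAXFxcAGBgYABkZGQAaGhoAGxsbABwcHAAdHR0AHh4eAB8fHwAgICAAISEhACIiIgAjIyMAJCQkACUlJQAmJiYAJycnACgoKAApKSkAKioqACsrKwAsLCwALS0tAC4uLgAvLy8AMDAwADExMQAyMjIAMzMzADQ0NAA1NTUANjY2ADc3NwA4ODgAOTk5ADo6OgA7OzsAPDw8AD09PQA+Pj4APz8/AEBAQABBQUEAQkJCAENDQwBEREQARUVFAEZGRgBHR0cASEhIAElJSQBKSkoAS0tLAExMTABNTU0ATk5OAE9PTwBQUFAAUVFRAFJSUgBTU1MAVFRUAFVVVQBWVlYAV1dXAFhYWABZWVkAWlpaAFtbWwBcXFwAXV1dAF5eXgBfX18AYGBgAGFhYQBiYmIAY2NjAGRkZABlZWUAZmZmAGdnZwBoaGgAaWlpAGpqagBra2sAbGxsAG1tbQBubm4Ab29vAHBwcABxcXEAcnJyAHNzcwB0dHQAdXV1AHZ2dgB3d3cAeHh4AHl5eQB6enoAe3t7AHx8fAB9fX0Afn5+AH9/fwCAgIAAgYGBAIKCggCDg4MAhISEAIWFhQCGhoYAh4eHAIiIiACJiYkAioqKAIuLiwCMjIwAjY2NAI6OjgCPj48AkJCQAJGRkQCSkpIAk5OTAJSUlACVlZUAlpaWAJeXlwCYmJgAmZmZAJqamgCbm5sAnJycAJ2dnQCenp4An5+fAKCgoAChoaEAoqKiAKOjowCkpKQApaWlAKampgCnp6cAqKioAKmpqQCqqqoAq6urAKysrACtra0Arq6uAK+vrwCwsLAAsbGxALKysgCzs7MAtLS0ALW1tQC2trYAt7e3ALi4uAC5ubkAurq6ALu7uwC8vLwAvb29AL6+vgC/v78AwMDAAMHBwQDCwsIAw8PDAMTExADFxcUAxsbGAMfHxwDIyMgAycnJAMrKygDLy8sAzMzMAM3NzQDOzs4Az8/PANDQ0ADR0dEA0tLSANPT0wDU1NQA1dXVANbW1gDX19cA2NjYANnZ2QDa2toA29vbANzc3ADd3d0A3t7eAN/f3wDg4OAA4eHhAOLi4gDj4+MA5OTkAOXl5QDm5uYA5+fnAOjo6ADp6ekA6urqAOvr6wDs7OwA7e3tAO7u7gDv7+8A8PDwAPHx8QDy8vIA8/PzAPT09AD19fUA9vb2APf39wD4+PgA+fn5APr6+gD7+/sA/Pz8AP39/QD+/v4A////AMK/wMq8r62qqamXhGxhYGBgV1RYVlNWUsfAv8G7s7Gtq7CkknNkZmNYTk5QS0xTR9DGxMbHv7myr7GllHRqbGNVSk1LRERDOtHO1NXLu7a0ubmkk4RzcGBNSktFQDs3NMzLycC3tbm7s6aal5F3b1lEQkJAODMxL8fCwL6+wcO4oZeWnJR4Y0s4NjczMTMyMMbDy8/Kvbm5r6Cfp5x2Sjk0MzItLS81NsnEztbMxsnFuqaanZhtOTExLi4tLjQ6N8vJzdHK1tG9saiTjIRsRDIvLCwtMjw7McvLztHL0c7As62ejX9oUj8wKyssMTs7Lc/P1NHEwcW3qZqKe2teW00zKywtMTgyIeTh1sCzt7SdkIV8eGxiX1EzLDAwLSgdEPLn17+pn5yRi4V7cmVgX004LCYiGREQEtnOxKuWkJGPiYFxZF9fX0xEKhsVEBckKLepopONjpKRhnhoYF9fXE1EQE9KOzo9P5mTkIyLjZCPf21hYGFiVlJMX2ldTUM/PpCNjIuLioiFeGZjZWFaT1lVZF1FQUI5M5SRkI6Lgn56b19aVE9NU2RbZGBGP0E9OpeYl5GHe3V0al1hb2FdcnJfYWNOPj0+PJuZl5GHeXRzbXB/jYuHj4FlYF5LPjw9PaGXko2Ad3h6gIZ/fYuRi3dfZVJAPT0/Q6iajIR6fIGHi35wamp2cF9jZ0k9PD5DSaacjIN9f4ePkHpvcF9cXFxnVkE9PUFISqCXj418fIOHjX1vd2VcXF9iTT89PkVMSw=="/>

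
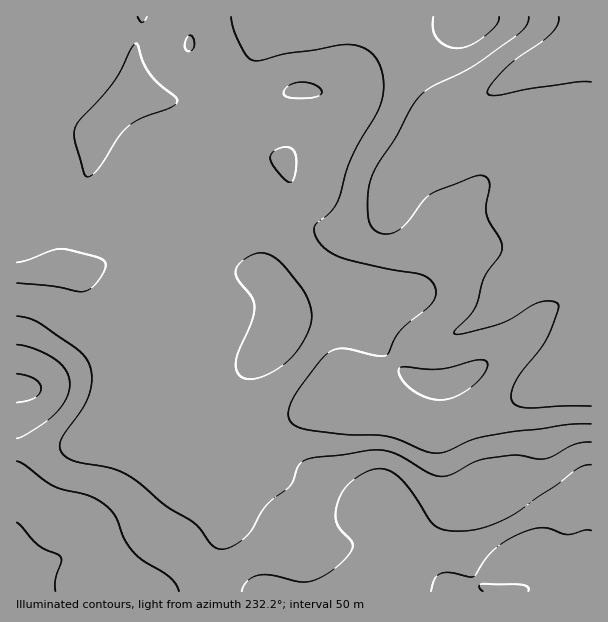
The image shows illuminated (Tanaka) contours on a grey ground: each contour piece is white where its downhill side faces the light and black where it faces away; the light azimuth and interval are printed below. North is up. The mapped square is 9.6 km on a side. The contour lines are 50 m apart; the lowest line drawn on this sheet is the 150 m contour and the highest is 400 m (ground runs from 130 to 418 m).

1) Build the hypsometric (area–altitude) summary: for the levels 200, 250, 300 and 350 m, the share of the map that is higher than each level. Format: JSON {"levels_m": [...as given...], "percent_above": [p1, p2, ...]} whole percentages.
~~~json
{"levels_m": [200, 250, 300, 350], "percent_above": [86, 67, 25, 12]}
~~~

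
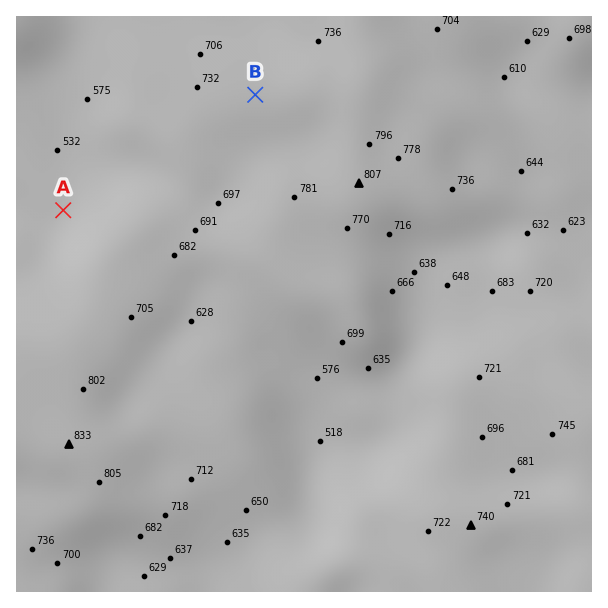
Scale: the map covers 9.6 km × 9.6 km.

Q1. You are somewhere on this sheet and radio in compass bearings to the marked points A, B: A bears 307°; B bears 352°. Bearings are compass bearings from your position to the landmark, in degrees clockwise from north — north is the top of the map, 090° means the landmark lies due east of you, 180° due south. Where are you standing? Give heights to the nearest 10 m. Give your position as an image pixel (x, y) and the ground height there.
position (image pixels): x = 296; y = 386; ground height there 570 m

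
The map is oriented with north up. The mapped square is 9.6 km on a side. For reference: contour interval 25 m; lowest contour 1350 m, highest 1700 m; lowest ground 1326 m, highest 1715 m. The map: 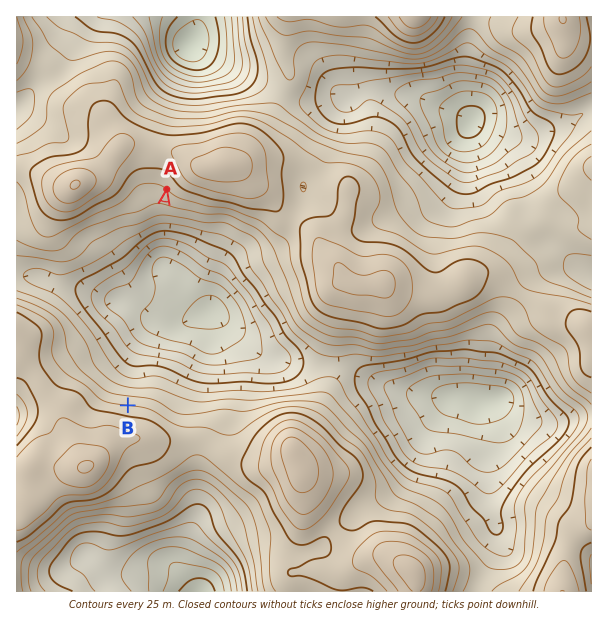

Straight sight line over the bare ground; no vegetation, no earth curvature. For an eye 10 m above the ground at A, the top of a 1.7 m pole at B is in view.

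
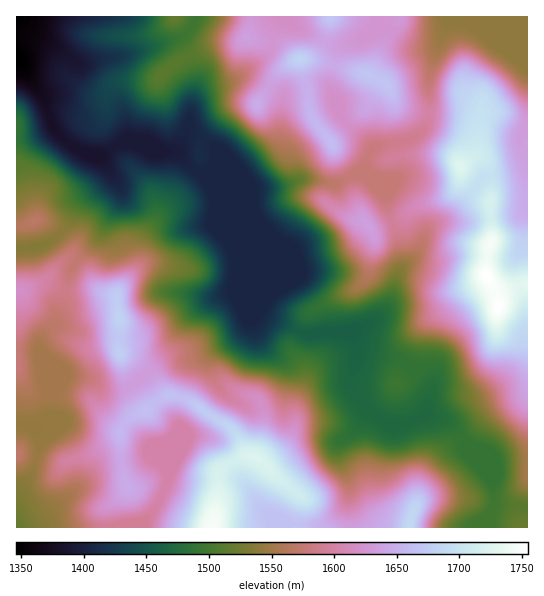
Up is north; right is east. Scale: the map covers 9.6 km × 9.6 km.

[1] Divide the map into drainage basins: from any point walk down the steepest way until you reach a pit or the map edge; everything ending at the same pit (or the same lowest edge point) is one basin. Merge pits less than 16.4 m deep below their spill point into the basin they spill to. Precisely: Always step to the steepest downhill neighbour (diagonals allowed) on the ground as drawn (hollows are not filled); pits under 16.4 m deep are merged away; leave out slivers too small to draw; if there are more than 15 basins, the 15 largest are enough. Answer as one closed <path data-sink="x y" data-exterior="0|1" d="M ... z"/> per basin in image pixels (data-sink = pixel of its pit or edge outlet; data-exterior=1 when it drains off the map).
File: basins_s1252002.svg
<path data-sink="17 17" data-exterior="1" d="M398 16l-382 1 0 273 6 1 24-10 17 10 32-2 19 6 3 3 0 13 3 7-1 33 6 28 7 15 13 16-12 5-13 16 1 34 6 24-22 20 1 19 422-1 0-324-25-3-12 1 1-22-4-14-6-8-9 0 6-10 0-16-8-11-10-4-36-3-24-6-5-4-8-17-5-5-16-7 5-4 16-36 11-15z"/><path data-sink="17 527" data-exterior="1" d="M46 281l-30 10 0 236 89 1 0-19 22-20-6-24-1-34 13-16 12-5-13-16-9-25-4-18 1-33-3-7 0-13-3-3-19-6-32 2z"/><path data-sink="447 17" data-exterior="1" d="M527 16l-128 0-2 6-9 12-16 36-5 4 16 7 5 5 8 17 5 4 32 8 28 1 10 4 5 5 3 6 0 16-6 10 9 0 6 8 4 14-1 22 12-1 14 3 11-1z"/>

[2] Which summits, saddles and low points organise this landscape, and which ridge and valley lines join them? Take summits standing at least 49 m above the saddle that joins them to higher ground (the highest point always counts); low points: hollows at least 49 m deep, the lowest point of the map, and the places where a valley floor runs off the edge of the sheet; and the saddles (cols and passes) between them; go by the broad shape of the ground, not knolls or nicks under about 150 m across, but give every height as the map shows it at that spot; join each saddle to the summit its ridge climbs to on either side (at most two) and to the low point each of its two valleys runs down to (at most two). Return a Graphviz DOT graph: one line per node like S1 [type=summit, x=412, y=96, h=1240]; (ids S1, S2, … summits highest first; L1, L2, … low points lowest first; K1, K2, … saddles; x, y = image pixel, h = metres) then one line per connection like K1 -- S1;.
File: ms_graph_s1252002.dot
graph terrain {
  S1 [type=summit, x=486, y=275, h=1755];
  S2 [type=summit, x=211, y=527, h=1748];
  S3 [type=summit, x=410, y=526, h=1688];
  S4 [type=summit, x=299, y=59, h=1682];
  L1 [type=low, x=17, y=18, h=1346];
  L2 [type=low, x=18, y=525, h=1521];
  L3 [type=low, x=499, y=34, h=1541];
  K1 [type=saddle, x=429, y=113, h=1600];
  K2 [type=saddle, x=66, y=291, h=1586];
  K3 [type=saddle, x=494, y=509, h=1498];
  K1 -- S1;
  K1 -- S4;
  K1 -- L1;
  K1 -- L3;
  K2 -- S2;
  K2 -- L1;
  K2 -- L2;
  K3 -- S1;
  K3 -- S3;
  K3 -- L1;
}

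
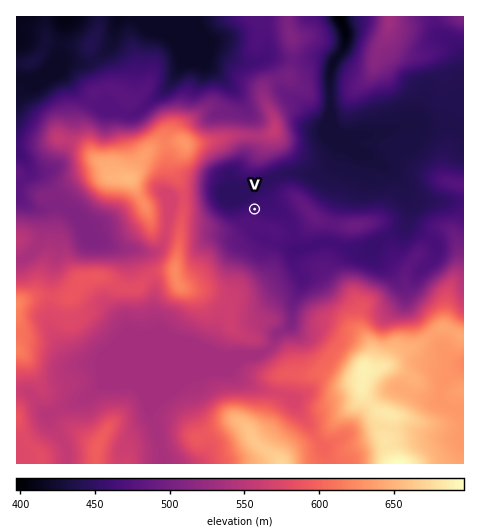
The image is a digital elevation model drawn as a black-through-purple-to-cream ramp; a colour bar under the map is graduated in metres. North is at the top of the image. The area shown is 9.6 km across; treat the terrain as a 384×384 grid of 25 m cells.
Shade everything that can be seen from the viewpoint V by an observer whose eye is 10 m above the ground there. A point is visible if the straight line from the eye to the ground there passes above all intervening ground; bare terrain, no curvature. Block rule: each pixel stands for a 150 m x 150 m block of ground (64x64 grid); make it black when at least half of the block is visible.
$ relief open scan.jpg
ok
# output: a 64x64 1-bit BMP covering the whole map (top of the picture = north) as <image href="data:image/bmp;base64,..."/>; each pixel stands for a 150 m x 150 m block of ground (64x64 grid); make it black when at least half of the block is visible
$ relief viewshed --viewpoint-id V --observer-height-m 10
<image width="64" height="64" href="data:image/bmp;base64,Qk0+AgAAAAAAAD4AAAAoAAAAQAAAAEAAAAABAAEAAAAAAAACAAATCwAAEwsAAAIAAAAAAAAA////AAAAAAAAAAAAAAAAAAAAAAAGAAAAAAAAAA4AAAAAAAAAHgAAAAAAAAAcAAAAAAAAADwAAAAAAAAAGAAAAAAAAAAAAAAAAAAAAAAAAAAAAAAAAAAAAAAAAAAAAAAAAAAAAAAGAAAAAAAAAAcAAAAAAAAOZ4AAAAAAAAfjwAAAAAAAB/PgAAAAAAAD+egAAAAAAAP8/oAAAAAAAc734AAAAAAAx8BwAAAAAADvwHgAAAAAHP+AfAAAAAAc/wB8AAAAABz/gPwAAAAAGP/g/AAAAMh4P/t8AAAB3/g//z4AAAH/+D/jDgAAAf/8MwADAAAB//w4AAAAAAH/+BgAAAAAAf/gAAAAAAAA/8CAAAAAAAD/icAAAAAAAP//wAAAAAAA///AAAAAAAD//8AAAAAAAP//gAAAAAAA//8AAAAAAAD//gAAAAAAAP/8AAAAAAAA//4AAAAAAAD//4AAAAAAAP//wAAAAAAA//8AAAAAAAB//gAAAAAAAAP8AAAAAAAAAAADAAAAAAAAAAPgAAAAAAAAA/gAAAAAAAAD/gAAAAAAAAP/wAAAAAAAA//wAAAAAAAB/v4AAAAAAAH8fwAAAAAAAfx/AAAAAAAA/H8AAAAAAABk/wAAAAAAAGADAAAAAAAAMAEAAAAAAAA4AAAAAAAAABwBAAAAAAAAHAEAAAAAAAAIAw=="/>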